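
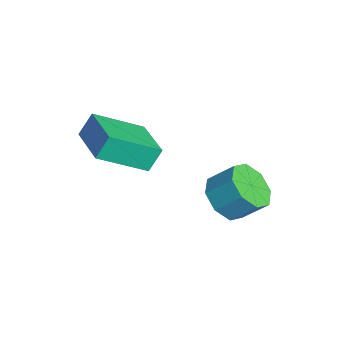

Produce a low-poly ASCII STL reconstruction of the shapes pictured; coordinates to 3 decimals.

solid 
facet normal -0.291 -0.660 -0.692
outer loop
vertex 3.099 -1.581 -3.765
vertex 2.397 -1.069 -3.958
vertex 3.234 -1.127 -4.255
endloop
endfacet
facet normal 0.936 -0.347 -0.063
outer loop
vertex 3.099 -1.581 -3.765
vertex 3.234 -1.127 -4.255
vertex 3.425 -0.842 -2.99
endloop
endfacet
facet normal 0.936 -0.346 -0.063
outer loop
vertex 3.425 -0.842 -2.99
vertex 3.234 -1.127 -4.255
vertex 3.56 -0.388 -3.479
endloop
endfacet
facet normal 0.291 0.660 0.693
outer loop
vertex 3.425 -0.842 -2.99
vertex 3.56 -0.388 -3.479
vertex 2.723 -0.331 -3.182
endloop
endfacet
facet normal -0.292 -0.659 -0.693
outer loop
vertex 3.234 -1.127 -4.255
vertex 2.397 -1.069 -3.958
vertex 2.879 -0.639 -4.57
endloop
endfacet
facet normal 0.802 0.227 -0.553
outer loop
vertex 3.234 -1.127 -4.255
vertex 2.879 -0.639 -4.57
vertex 3.56 -0.388 -3.479
endloop
endfacet
facet normal 0.802 0.227 -0.553
outer loop
vertex 3.56 -0.388 -3.479
vertex 2.879 -0.639 -4.57
vertex 3.205 0.1 -3.794
endloop
endfacet
facet normal 0.291 0.659 0.693
outer loop
vertex 3.56 -0.388 -3.479
vertex 3.205 0.1 -3.794
vertex 2.723 -0.331 -3.182
endloop
endfacet
facet normal -0.291 -0.660 -0.693
outer loop
vertex 2.879 -0.639 -4.57
vertex 2.397 -1.069 -3.958
vertex 2.241 -0.403 -4.527
endloop
endfacet
facet normal 0.198 0.667 -0.718
outer loop
vertex 2.879 -0.639 -4.57
vertex 2.241 -0.403 -4.527
vertex 3.205 0.1 -3.794
endloop
endfacet
facet normal 0.198 0.667 -0.718
outer loop
vertex 3.205 0.1 -3.794
vertex 2.241 -0.403 -4.527
vertex 2.567 0.336 -3.751
endloop
endfacet
facet normal 0.291 0.659 0.693
outer loop
vertex 3.205 0.1 -3.794
vertex 2.567 0.336 -3.751
vertex 2.723 -0.331 -3.182
endloop
endfacet
facet normal -0.291 -0.660 -0.693
outer loop
vertex 2.241 -0.403 -4.527
vertex 2.397 -1.069 -3.958
vertex 1.695 -0.558 -4.15
endloop
endfacet
facet normal -0.523 0.716 -0.462
outer loop
vertex 2.241 -0.403 -4.527
vertex 1.695 -0.558 -4.15
vertex 2.567 0.336 -3.751
endloop
endfacet
facet normal -0.522 0.716 -0.463
outer loop
vertex 2.567 0.336 -3.751
vertex 1.695 -0.558 -4.15
vertex 2.021 0.181 -3.375
endloop
endfacet
facet normal 0.290 0.659 0.693
outer loop
vertex 2.567 0.336 -3.751
vertex 2.021 0.181 -3.375
vertex 2.723 -0.331 -3.182
endloop
endfacet
facet normal -0.291 -0.660 -0.693
outer loop
vertex 1.695 -0.558 -4.15
vertex 2.397 -1.069 -3.958
vertex 1.56 -1.012 -3.661
endloop
endfacet
facet normal -0.936 0.346 0.063
outer loop
vertex 1.695 -0.558 -4.15
vertex 1.56 -1.012 -3.661
vertex 2.021 0.181 -3.375
endloop
endfacet
facet normal -0.936 0.347 0.063
outer loop
vertex 2.021 0.181 -3.375
vertex 1.56 -1.012 -3.661
vertex 1.886 -0.273 -2.885
endloop
endfacet
facet normal 0.291 0.660 0.692
outer loop
vertex 2.021 0.181 -3.375
vertex 1.886 -0.273 -2.885
vertex 2.723 -0.331 -3.182
endloop
endfacet
facet normal -0.291 -0.659 -0.693
outer loop
vertex 1.56 -1.012 -3.661
vertex 2.397 -1.069 -3.958
vertex 1.915 -1.5 -3.346
endloop
endfacet
facet normal -0.802 -0.227 0.553
outer loop
vertex 1.56 -1.012 -3.661
vertex 1.915 -1.5 -3.346
vertex 1.886 -0.273 -2.885
endloop
endfacet
facet normal -0.802 -0.227 0.553
outer loop
vertex 1.886 -0.273 -2.885
vertex 1.915 -1.5 -3.346
vertex 2.241 -0.761 -2.57
endloop
endfacet
facet normal 0.292 0.659 0.693
outer loop
vertex 1.886 -0.273 -2.885
vertex 2.241 -0.761 -2.57
vertex 2.723 -0.331 -3.182
endloop
endfacet
facet normal -0.291 -0.659 -0.693
outer loop
vertex 1.915 -1.5 -3.346
vertex 2.397 -1.069 -3.958
vertex 2.553 -1.736 -3.389
endloop
endfacet
facet normal -0.198 -0.667 0.718
outer loop
vertex 1.915 -1.5 -3.346
vertex 2.553 -1.736 -3.389
vertex 2.241 -0.761 -2.57
endloop
endfacet
facet normal -0.198 -0.667 0.718
outer loop
vertex 2.241 -0.761 -2.57
vertex 2.553 -1.736 -3.389
vertex 2.879 -0.997 -2.613
endloop
endfacet
facet normal 0.291 0.660 0.693
outer loop
vertex 2.241 -0.761 -2.57
vertex 2.879 -0.997 -2.613
vertex 2.723 -0.331 -3.182
endloop
endfacet
facet normal -0.290 -0.659 -0.693
outer loop
vertex 2.553 -1.736 -3.389
vertex 2.397 -1.069 -3.958
vertex 3.099 -1.581 -3.765
endloop
endfacet
facet normal 0.522 -0.716 0.463
outer loop
vertex 2.553 -1.736 -3.389
vertex 3.099 -1.581 -3.765
vertex 2.879 -0.997 -2.613
endloop
endfacet
facet normal 0.523 -0.716 0.463
outer loop
vertex 2.879 -0.997 -2.613
vertex 3.099 -1.581 -3.765
vertex 3.425 -0.842 -2.99
endloop
endfacet
facet normal 0.291 0.660 0.693
outer loop
vertex 2.879 -0.997 -2.613
vertex 3.425 -0.842 -2.99
vertex 2.723 -0.331 -3.182
endloop
endfacet
facet normal -0.983 -0.111 -0.148
outer loop
vertex -1.516 -4.365 -2.458
vertex -1.547 -2.679 -3.515
vertex -1.343 -4.853 -3.242
endloop
endfacet
facet normal 0.015 -0.847 0.531
outer loop
vertex 0.367 -4.661 -2.985
vertex -1.516 -4.365 -2.458
vertex -1.343 -4.853 -3.242
endloop
endfacet
facet normal -0.983 -0.111 -0.148
outer loop
vertex -1.343 -4.853 -3.242
vertex -1.547 -2.679 -3.515
vertex -1.374 -3.168 -4.299
endloop
endfacet
facet normal 0.184 -0.520 -0.834
outer loop
vertex -1.374 -3.168 -4.299
vertex 0.367 -4.661 -2.985
vertex -1.343 -4.853 -3.242
endloop
endfacet
facet normal -0.184 0.520 0.834
outer loop
vertex -1.516 -4.365 -2.458
vertex 0.163 -2.487 -3.258
vertex -1.547 -2.679 -3.515
endloop
endfacet
facet normal 0.016 -0.847 0.532
outer loop
vertex 0.194 -4.172 -2.201
vertex -1.516 -4.365 -2.458
vertex 0.367 -4.661 -2.985
endloop
endfacet
facet normal -0.184 0.520 0.834
outer loop
vertex 0.194 -4.172 -2.201
vertex 0.163 -2.487 -3.258
vertex -1.516 -4.365 -2.458
endloop
endfacet
facet normal -0.015 0.847 -0.532
outer loop
vertex -1.547 -2.679 -3.515
vertex 0.163 -2.487 -3.258
vertex -1.374 -3.168 -4.299
endloop
endfacet
facet normal 0.184 -0.520 -0.834
outer loop
vertex 0.336 -2.975 -4.042
vertex 0.367 -4.661 -2.985
vertex -1.374 -3.168 -4.299
endloop
endfacet
facet normal -0.016 0.847 -0.531
outer loop
vertex -1.374 -3.168 -4.299
vertex 0.163 -2.487 -3.258
vertex 0.336 -2.975 -4.042
endloop
endfacet
facet normal 0.983 0.111 0.148
outer loop
vertex 0.336 -2.975 -4.042
vertex 0.194 -4.172 -2.201
vertex 0.367 -4.661 -2.985
endloop
endfacet
facet normal 0.983 0.111 0.148
outer loop
vertex 0.163 -2.487 -3.258
vertex 0.194 -4.172 -2.201
vertex 0.336 -2.975 -4.042
endloop
endfacet

endsolid


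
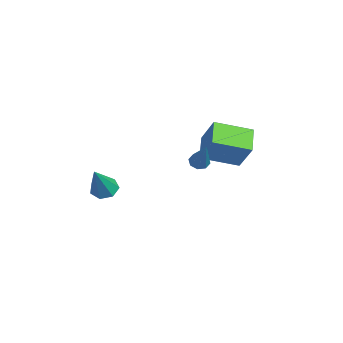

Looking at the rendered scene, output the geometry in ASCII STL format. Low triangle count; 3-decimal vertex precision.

solid 
facet normal -0.522 -0.249 -0.816
outer loop
vertex -2.778 1.194 -2.126
vertex -4.091 1.464 -1.368
vertex -2.736 3.167 -2.754
endloop
endfacet
facet normal 0.853 -0.175 -0.493
outer loop
vertex -1.749 3.636 -1.212
vertex -2.778 1.194 -2.126
vertex -2.736 3.167 -2.754
endloop
endfacet
facet normal -0.522 -0.248 -0.816
outer loop
vertex -2.736 3.167 -2.754
vertex -4.091 1.464 -1.368
vertex -4.049 3.436 -1.995
endloop
endfacet
facet normal 0.020 0.953 -0.303
outer loop
vertex -4.049 3.436 -1.995
vertex -1.749 3.636 -1.212
vertex -2.736 3.167 -2.754
endloop
endfacet
facet normal -0.021 -0.953 0.303
outer loop
vertex -2.778 1.194 -2.126
vertex -3.104 1.933 0.174
vertex -4.091 1.464 -1.368
endloop
endfacet
facet normal 0.852 -0.175 -0.493
outer loop
vertex -1.791 1.664 -0.585
vertex -2.778 1.194 -2.126
vertex -1.749 3.636 -1.212
endloop
endfacet
facet normal -0.020 -0.953 0.303
outer loop
vertex -1.791 1.664 -0.585
vertex -3.104 1.933 0.174
vertex -2.778 1.194 -2.126
endloop
endfacet
facet normal -0.853 0.175 0.493
outer loop
vertex -4.091 1.464 -1.368
vertex -3.104 1.933 0.174
vertex -4.049 3.436 -1.995
endloop
endfacet
facet normal 0.021 0.953 -0.304
outer loop
vertex -3.062 3.906 -0.454
vertex -1.749 3.636 -1.212
vertex -4.049 3.436 -1.995
endloop
endfacet
facet normal -0.852 0.175 0.493
outer loop
vertex -4.049 3.436 -1.995
vertex -3.104 1.933 0.174
vertex -3.062 3.906 -0.454
endloop
endfacet
facet normal 0.522 0.248 0.816
outer loop
vertex -3.062 3.906 -0.454
vertex -1.791 1.664 -0.585
vertex -1.749 3.636 -1.212
endloop
endfacet
facet normal 0.522 0.249 0.816
outer loop
vertex -3.104 1.933 0.174
vertex -1.791 1.664 -0.585
vertex -3.062 3.906 -0.454
endloop
endfacet
facet normal -0.634 -0.072 -0.770
outer loop
vertex 0.347 0.667 -1.27
vertex -0.052 0.815 -0.955
vertex 0.294 1.069 -1.264
endloop
endfacet
facet normal 0.887 0.124 -0.445
outer loop
vertex 0.347 0.667 -1.27
vertex 0.294 1.069 -1.264
vertex 1.272 0.965 0.655
endloop
endfacet
facet normal -0.634 -0.073 -0.770
outer loop
vertex 0.294 1.069 -1.264
vertex -0.052 0.815 -0.955
vertex 0.038 1.322 -1.077
endloop
endfacet
facet normal 0.580 0.774 -0.254
outer loop
vertex 0.294 1.069 -1.264
vertex 0.038 1.322 -1.077
vertex 1.272 0.965 0.655
endloop
endfacet
facet normal -0.635 -0.072 -0.769
outer loop
vertex 0.038 1.322 -1.077
vertex -0.052 0.815 -0.955
vertex -0.271 1.278 -0.818
endloop
endfacet
facet normal 0.019 0.982 0.189
outer loop
vertex 0.038 1.322 -1.077
vertex -0.271 1.278 -0.818
vertex 1.272 0.965 0.655
endloop
endfacet
facet normal -0.633 -0.071 -0.771
outer loop
vertex -0.271 1.278 -0.818
vertex -0.052 0.815 -0.955
vertex -0.452 0.962 -0.64
endloop
endfacet
facet normal -0.471 0.622 0.625
outer loop
vertex -0.271 1.278 -0.818
vertex -0.452 0.962 -0.64
vertex 1.272 0.965 0.655
endloop
endfacet
facet normal -0.634 -0.074 -0.770
outer loop
vertex -0.452 0.962 -0.64
vertex -0.052 0.815 -0.955
vertex -0.399 0.56 -0.645
endloop
endfacet
facet normal -0.598 -0.089 0.796
outer loop
vertex -0.452 0.962 -0.64
vertex -0.399 0.56 -0.645
vertex 1.272 0.965 0.655
endloop
endfacet
facet normal -0.634 -0.073 -0.770
outer loop
vertex -0.399 0.56 -0.645
vertex -0.052 0.815 -0.955
vertex -0.143 0.307 -0.832
endloop
endfacet
facet normal -0.291 -0.741 0.605
outer loop
vertex -0.399 0.56 -0.645
vertex -0.143 0.307 -0.832
vertex 1.272 0.965 0.655
endloop
endfacet
facet normal -0.635 -0.073 -0.769
outer loop
vertex -0.143 0.307 -0.832
vertex -0.052 0.815 -0.955
vertex 0.166 0.351 -1.091
endloop
endfacet
facet normal 0.271 -0.949 0.162
outer loop
vertex -0.143 0.307 -0.832
vertex 0.166 0.351 -1.091
vertex 1.272 0.965 0.655
endloop
endfacet
facet normal -0.634 -0.073 -0.770
outer loop
vertex 0.166 0.351 -1.091
vertex -0.052 0.815 -0.955
vertex 0.347 0.667 -1.27
endloop
endfacet
facet normal 0.760 -0.590 -0.274
outer loop
vertex 0.166 0.351 -1.091
vertex 0.347 0.667 -1.27
vertex 1.272 0.965 0.655
endloop
endfacet
facet normal -0.521 0.262 -0.813
outer loop
vertex -2.609 -3.742 -4.583
vertex -3.16 -3.463 -4.14
vertex -2.548 -3.106 -4.417
endloop
endfacet
facet normal 0.966 -0.025 -0.259
outer loop
vertex -2.609 -3.742 -4.583
vertex -2.548 -3.106 -4.417
vertex -2.02 -4.037 -2.36
endloop
endfacet
facet normal -0.521 0.262 -0.813
outer loop
vertex -2.548 -3.106 -4.417
vertex -3.16 -3.463 -4.14
vertex -2.949 -2.74 -4.042
endloop
endfacet
facet normal 0.728 0.675 0.119
outer loop
vertex -2.548 -3.106 -4.417
vertex -2.949 -2.74 -4.042
vertex -2.02 -4.037 -2.36
endloop
endfacet
facet normal -0.521 0.262 -0.812
outer loop
vertex -2.949 -2.74 -4.042
vertex -3.16 -3.463 -4.14
vertex -3.508 -2.918 -3.741
endloop
endfacet
facet normal 0.060 0.806 0.588
outer loop
vertex -2.949 -2.74 -4.042
vertex -3.508 -2.918 -3.741
vertex -2.02 -4.037 -2.36
endloop
endfacet
facet normal -0.521 0.262 -0.813
outer loop
vertex -3.508 -2.918 -3.741
vertex -3.16 -3.463 -4.14
vertex -3.805 -3.507 -3.741
endloop
endfacet
facet normal -0.537 0.271 0.799
outer loop
vertex -3.508 -2.918 -3.741
vertex -3.805 -3.507 -3.741
vertex -2.02 -4.037 -2.36
endloop
endfacet
facet normal -0.521 0.262 -0.813
outer loop
vertex -3.805 -3.507 -3.741
vertex -3.16 -3.463 -4.14
vertex -3.616 -4.063 -4.041
endloop
endfacet
facet normal -0.613 -0.526 0.590
outer loop
vertex -3.805 -3.507 -3.741
vertex -3.616 -4.063 -4.041
vertex -2.02 -4.037 -2.36
endloop
endfacet
facet normal -0.521 0.262 -0.812
outer loop
vertex -3.616 -4.063 -4.041
vertex -3.16 -3.463 -4.14
vertex -3.084 -4.167 -4.416
endloop
endfacet
facet normal -0.109 -0.987 0.119
outer loop
vertex -3.616 -4.063 -4.041
vertex -3.084 -4.167 -4.416
vertex -2.02 -4.037 -2.36
endloop
endfacet
facet normal -0.520 0.262 -0.813
outer loop
vertex -3.084 -4.167 -4.416
vertex -3.16 -3.463 -4.14
vertex -2.609 -3.742 -4.583
endloop
endfacet
facet normal 0.592 -0.763 -0.258
outer loop
vertex -3.084 -4.167 -4.416
vertex -2.609 -3.742 -4.583
vertex -2.02 -4.037 -2.36
endloop
endfacet

endsolid


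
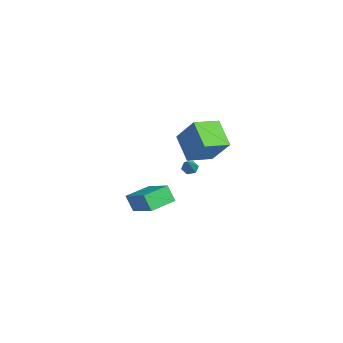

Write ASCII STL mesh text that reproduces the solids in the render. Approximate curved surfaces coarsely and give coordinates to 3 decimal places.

solid 
facet normal -0.543 -0.323 -0.775
outer loop
vertex 0.349 -1.34 3.755
vertex -0.11 0.211 3.431
vertex 1.831 -1.136 2.632
endloop
endfacet
facet normal 0.278 -0.940 0.196
outer loop
vertex 2.95 -0.471 4.229
vertex 0.349 -1.34 3.755
vertex 1.831 -1.136 2.632
endloop
endfacet
facet normal -0.543 -0.323 -0.775
outer loop
vertex 1.831 -1.136 2.632
vertex -0.11 0.211 3.431
vertex 1.372 0.415 2.308
endloop
endfacet
facet normal 0.792 0.109 -0.600
outer loop
vertex 1.372 0.415 2.308
vertex 2.95 -0.471 4.229
vertex 1.831 -1.136 2.632
endloop
endfacet
facet normal -0.792 -0.109 0.600
outer loop
vertex 0.349 -1.34 3.755
vertex 1.009 0.876 5.028
vertex -0.11 0.211 3.431
endloop
endfacet
facet normal 0.278 -0.940 0.196
outer loop
vertex 1.468 -0.675 5.352
vertex 0.349 -1.34 3.755
vertex 2.95 -0.471 4.229
endloop
endfacet
facet normal -0.792 -0.109 0.600
outer loop
vertex 1.468 -0.675 5.352
vertex 1.009 0.876 5.028
vertex 0.349 -1.34 3.755
endloop
endfacet
facet normal -0.278 0.940 -0.196
outer loop
vertex -0.11 0.211 3.431
vertex 1.009 0.876 5.028
vertex 1.372 0.415 2.308
endloop
endfacet
facet normal 0.792 0.109 -0.600
outer loop
vertex 2.491 1.08 3.905
vertex 2.95 -0.471 4.229
vertex 1.372 0.415 2.308
endloop
endfacet
facet normal -0.278 0.940 -0.196
outer loop
vertex 1.372 0.415 2.308
vertex 1.009 0.876 5.028
vertex 2.491 1.08 3.905
endloop
endfacet
facet normal 0.543 0.323 0.775
outer loop
vertex 2.491 1.08 3.905
vertex 1.468 -0.675 5.352
vertex 2.95 -0.471 4.229
endloop
endfacet
facet normal 0.543 0.323 0.775
outer loop
vertex 1.009 0.876 5.028
vertex 1.468 -0.675 5.352
vertex 2.491 1.08 3.905
endloop
endfacet
facet normal -0.842 -0.291 -0.455
outer loop
vertex -3.638 -3.289 -2.954
vertex -4.291 -1.734 -2.739
vertex -3.187 -2.955 -4.003
endloop
endfacet
facet normal 0.384 -0.915 -0.126
outer loop
vertex -1.369 -2.326 -3.021
vertex -3.638 -3.289 -2.954
vertex -3.187 -2.955 -4.003
endloop
endfacet
facet normal -0.842 -0.291 -0.454
outer loop
vertex -3.187 -2.955 -4.003
vertex -4.291 -1.734 -2.739
vertex -3.84 -1.4 -3.789
endloop
endfacet
facet normal 0.379 0.281 -0.882
outer loop
vertex -3.84 -1.4 -3.789
vertex -1.369 -2.326 -3.021
vertex -3.187 -2.955 -4.003
endloop
endfacet
facet normal -0.379 -0.281 0.882
outer loop
vertex -3.638 -3.289 -2.954
vertex -2.473 -1.105 -1.757
vertex -4.291 -1.734 -2.739
endloop
endfacet
facet normal 0.384 -0.915 -0.126
outer loop
vertex -1.82 -2.66 -1.971
vertex -3.638 -3.289 -2.954
vertex -1.369 -2.326 -3.021
endloop
endfacet
facet normal -0.380 -0.281 0.882
outer loop
vertex -1.82 -2.66 -1.971
vertex -2.473 -1.105 -1.757
vertex -3.638 -3.289 -2.954
endloop
endfacet
facet normal -0.384 0.915 0.126
outer loop
vertex -4.291 -1.734 -2.739
vertex -2.473 -1.105 -1.757
vertex -3.84 -1.4 -3.789
endloop
endfacet
facet normal 0.379 0.281 -0.881
outer loop
vertex -2.022 -0.771 -2.806
vertex -1.369 -2.326 -3.021
vertex -3.84 -1.4 -3.789
endloop
endfacet
facet normal -0.384 0.915 0.126
outer loop
vertex -3.84 -1.4 -3.789
vertex -2.473 -1.105 -1.757
vertex -2.022 -0.771 -2.806
endloop
endfacet
facet normal 0.842 0.291 0.454
outer loop
vertex -2.022 -0.771 -2.806
vertex -1.82 -2.66 -1.971
vertex -1.369 -2.326 -3.021
endloop
endfacet
facet normal 0.842 0.291 0.455
outer loop
vertex -2.473 -1.105 -1.757
vertex -1.82 -2.66 -1.971
vertex -2.022 -0.771 -2.806
endloop
endfacet
facet normal -0.677 0.281 -0.680
outer loop
vertex -3.866 0.955 -1.765
vertex -4.237 0.705 -1.499
vertex -4.134 1.204 -1.395
endloop
endfacet
facet normal 0.669 0.743 -0.016
outer loop
vertex -3.866 0.955 -1.765
vertex -4.134 1.204 -1.395
vertex -2.963 0.175 -0.221
endloop
endfacet
facet normal -0.678 0.281 -0.679
outer loop
vertex -4.134 1.204 -1.395
vertex -4.237 0.705 -1.499
vertex -4.504 0.954 -1.129
endloop
endfacet
facet normal -0.020 0.742 0.670
outer loop
vertex -4.134 1.204 -1.395
vertex -4.504 0.954 -1.129
vertex -2.963 0.175 -0.221
endloop
endfacet
facet normal -0.678 0.281 -0.679
outer loop
vertex -4.504 0.954 -1.129
vertex -4.237 0.705 -1.499
vertex -4.607 0.455 -1.233
endloop
endfacet
facet normal -0.531 -0.066 0.845
outer loop
vertex -4.504 0.954 -1.129
vertex -4.607 0.455 -1.233
vertex -2.963 0.175 -0.221
endloop
endfacet
facet normal -0.678 0.280 -0.680
outer loop
vertex -4.607 0.455 -1.233
vertex -4.237 0.705 -1.499
vertex -4.34 0.206 -1.602
endloop
endfacet
facet normal -0.354 -0.874 0.333
outer loop
vertex -4.607 0.455 -1.233
vertex -4.34 0.206 -1.602
vertex -2.963 0.175 -0.221
endloop
endfacet
facet normal -0.679 0.280 -0.679
outer loop
vertex -4.34 0.206 -1.602
vertex -4.237 0.705 -1.499
vertex -3.97 0.456 -1.869
endloop
endfacet
facet normal 0.335 -0.873 -0.354
outer loop
vertex -4.34 0.206 -1.602
vertex -3.97 0.456 -1.869
vertex -2.963 0.175 -0.221
endloop
endfacet
facet normal -0.677 0.283 -0.679
outer loop
vertex -3.97 0.456 -1.869
vertex -4.237 0.705 -1.499
vertex -3.866 0.955 -1.765
endloop
endfacet
facet normal 0.846 -0.066 -0.528
outer loop
vertex -3.97 0.456 -1.869
vertex -3.866 0.955 -1.765
vertex -2.963 0.175 -0.221
endloop
endfacet

endsolid


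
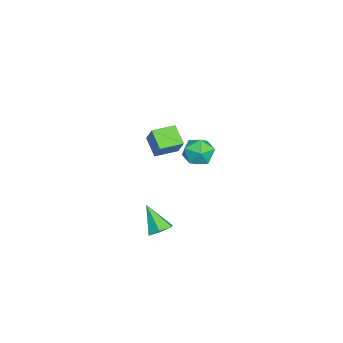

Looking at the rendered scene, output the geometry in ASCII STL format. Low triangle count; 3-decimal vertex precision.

solid 
facet normal 0.441 0.479 -0.759
outer loop
vertex 4.43 0.747 -1.385
vertex 3.796 0.699 -1.784
vertex 3.916 1.292 -1.34
endloop
endfacet
facet normal 0.390 0.296 0.872
outer loop
vertex 4.43 0.747 -1.385
vertex 3.916 1.292 -1.34
vertex 3.024 -0.139 -0.456
endloop
endfacet
facet normal 0.442 0.479 -0.759
outer loop
vertex 3.916 1.292 -1.34
vertex 3.796 0.699 -1.784
vertex 3.283 1.244 -1.739
endloop
endfacet
facet normal -0.438 0.654 0.617
outer loop
vertex 3.916 1.292 -1.34
vertex 3.283 1.244 -1.739
vertex 3.024 -0.139 -0.456
endloop
endfacet
facet normal 0.442 0.479 -0.759
outer loop
vertex 3.283 1.244 -1.739
vertex 3.796 0.699 -1.784
vertex 3.163 0.651 -2.183
endloop
endfacet
facet normal -0.981 0.192 0.009
outer loop
vertex 3.283 1.244 -1.739
vertex 3.163 0.651 -2.183
vertex 3.024 -0.139 -0.456
endloop
endfacet
facet normal 0.442 0.479 -0.758
outer loop
vertex 3.163 0.651 -2.183
vertex 3.796 0.699 -1.784
vertex 3.677 0.106 -2.228
endloop
endfacet
facet normal -0.697 -0.629 -0.344
outer loop
vertex 3.163 0.651 -2.183
vertex 3.677 0.106 -2.228
vertex 3.024 -0.139 -0.456
endloop
endfacet
facet normal 0.442 0.479 -0.758
outer loop
vertex 3.677 0.106 -2.228
vertex 3.796 0.699 -1.784
vertex 4.31 0.154 -1.829
endloop
endfacet
facet normal 0.131 -0.987 -0.088
outer loop
vertex 3.677 0.106 -2.228
vertex 4.31 0.154 -1.829
vertex 3.024 -0.139 -0.456
endloop
endfacet
facet normal 0.441 0.479 -0.759
outer loop
vertex 4.31 0.154 -1.829
vertex 3.796 0.699 -1.784
vertex 4.43 0.747 -1.385
endloop
endfacet
facet normal 0.674 -0.525 0.519
outer loop
vertex 4.31 0.154 -1.829
vertex 4.43 0.747 -1.385
vertex 3.024 -0.139 -0.456
endloop
endfacet
facet normal -0.354 0.600 0.717
outer loop
vertex -3.502 2.73 -0.682
vertex -4.396 2.219 -0.696
vertex -3.639 1.915 -0.067
endloop
endfacet
facet normal 0.354 0.525 0.774
outer loop
vertex -3.502 2.73 -0.682
vertex -3.639 1.915 -0.067
vertex -2.744 2.042 -0.562
endloop
endfacet
facet normal 0.649 0.743 0.162
outer loop
vertex -3.502 2.73 -0.682
vertex -2.744 2.042 -0.562
vertex -2.949 2.425 -1.497
endloop
endfacet
facet normal 0.124 0.954 -0.273
outer loop
vertex -3.502 2.73 -0.682
vertex -2.949 2.425 -1.497
vertex -3.97 2.534 -1.579
endloop
endfacet
facet normal -0.496 0.866 0.070
outer loop
vertex -3.502 2.73 -0.682
vertex -3.97 2.534 -1.579
vertex -4.396 2.219 -0.696
endloop
endfacet
facet normal 0.495 -0.170 0.852
outer loop
vertex -2.744 2.042 -0.562
vertex -3.639 1.915 -0.067
vertex -3.17 1.106 -0.501
endloop
endfacet
facet normal -0.650 -0.047 0.759
outer loop
vertex -3.639 1.915 -0.067
vertex -4.396 2.219 -0.696
vertex -4.191 1.215 -0.583
endloop
endfacet
facet normal -0.879 0.381 -0.288
outer loop
vertex -4.396 2.219 -0.696
vertex -3.97 2.534 -1.579
vertex -4.396 1.598 -1.518
endloop
endfacet
facet normal 0.124 0.524 -0.843
outer loop
vertex -3.97 2.534 -1.579
vertex -2.949 2.425 -1.497
vertex -3.501 1.725 -2.013
endloop
endfacet
facet normal 0.973 0.183 -0.138
outer loop
vertex -2.949 2.425 -1.497
vertex -2.744 2.042 -0.562
vertex -2.744 1.421 -1.384
endloop
endfacet
facet normal -0.124 -0.954 0.273
outer loop
vertex -3.638 0.91 -1.398
vertex -3.17 1.106 -0.501
vertex -4.191 1.215 -0.583
endloop
endfacet
facet normal -0.649 -0.743 -0.162
outer loop
vertex -3.638 0.91 -1.398
vertex -4.191 1.215 -0.583
vertex -4.396 1.598 -1.518
endloop
endfacet
facet normal -0.354 -0.525 -0.774
outer loop
vertex -3.638 0.91 -1.398
vertex -4.396 1.598 -1.518
vertex -3.501 1.725 -2.013
endloop
endfacet
facet normal 0.354 -0.600 -0.717
outer loop
vertex -3.638 0.91 -1.398
vertex -3.501 1.725 -2.013
vertex -2.744 1.421 -1.384
endloop
endfacet
facet normal 0.496 -0.866 -0.070
outer loop
vertex -3.638 0.91 -1.398
vertex -2.744 1.421 -1.384
vertex -3.17 1.106 -0.501
endloop
endfacet
facet normal -0.124 -0.524 0.843
outer loop
vertex -4.191 1.215 -0.583
vertex -3.17 1.106 -0.501
vertex -3.639 1.915 -0.067
endloop
endfacet
facet normal -0.973 -0.183 0.138
outer loop
vertex -4.396 1.598 -1.518
vertex -4.191 1.215 -0.583
vertex -4.396 2.219 -0.696
endloop
endfacet
facet normal -0.495 0.170 -0.852
outer loop
vertex -3.501 1.725 -2.013
vertex -4.396 1.598 -1.518
vertex -3.97 2.534 -1.579
endloop
endfacet
facet normal 0.650 0.047 -0.759
outer loop
vertex -2.744 1.421 -1.384
vertex -3.501 1.725 -2.013
vertex -2.949 2.425 -1.497
endloop
endfacet
facet normal 0.879 -0.381 0.288
outer loop
vertex -3.17 1.106 -0.501
vertex -2.744 1.421 -1.384
vertex -2.744 2.042 -0.562
endloop
endfacet
facet normal -0.513 0.858 0.007
outer loop
vertex -1.614 0.49 1.85
vertex -0.96 0.872 2.968
vertex -0.692 1.047 1.121
endloop
endfacet
facet normal -0.484 -0.283 -0.828
outer loop
vertex 0.0 -0.112 1.112
vertex -1.614 0.49 1.85
vertex -0.692 1.047 1.121
endloop
endfacet
facet normal -0.513 0.858 0.007
outer loop
vertex -0.692 1.047 1.121
vertex -0.96 0.872 2.968
vertex -0.039 1.428 2.24
endloop
endfacet
facet normal 0.710 0.428 -0.560
outer loop
vertex -0.039 1.428 2.24
vertex 0.0 -0.112 1.112
vertex -0.692 1.047 1.121
endloop
endfacet
facet normal -0.709 -0.428 0.561
outer loop
vertex -1.614 0.49 1.85
vertex -0.268 -0.287 2.959
vertex -0.96 0.872 2.968
endloop
endfacet
facet normal -0.484 -0.283 -0.828
outer loop
vertex -0.921 -0.668 1.84
vertex -1.614 0.49 1.85
vertex 0.0 -0.112 1.112
endloop
endfacet
facet normal -0.709 -0.429 0.560
outer loop
vertex -0.921 -0.668 1.84
vertex -0.268 -0.287 2.959
vertex -1.614 0.49 1.85
endloop
endfacet
facet normal 0.484 0.283 0.828
outer loop
vertex -0.96 0.872 2.968
vertex -0.268 -0.287 2.959
vertex -0.039 1.428 2.24
endloop
endfacet
facet normal 0.708 0.429 -0.561
outer loop
vertex 0.654 0.27 2.23
vertex 0.0 -0.112 1.112
vertex -0.039 1.428 2.24
endloop
endfacet
facet normal 0.484 0.283 0.828
outer loop
vertex -0.039 1.428 2.24
vertex -0.268 -0.287 2.959
vertex 0.654 0.27 2.23
endloop
endfacet
facet normal 0.513 -0.858 -0.007
outer loop
vertex 0.654 0.27 2.23
vertex -0.921 -0.668 1.84
vertex 0.0 -0.112 1.112
endloop
endfacet
facet normal 0.513 -0.858 -0.007
outer loop
vertex -0.268 -0.287 2.959
vertex -0.921 -0.668 1.84
vertex 0.654 0.27 2.23
endloop
endfacet

endsolid


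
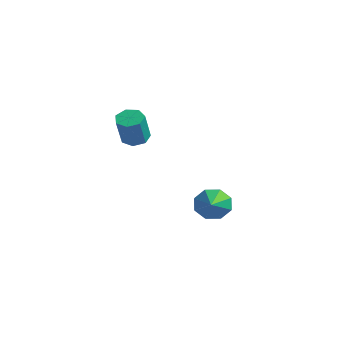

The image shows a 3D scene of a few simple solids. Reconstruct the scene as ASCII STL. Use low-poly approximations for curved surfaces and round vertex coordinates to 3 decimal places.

solid 
facet normal -0.305 0.393 -0.868
outer loop
vertex -2.184 0.929 2.555
vertex -2.717 0.857 2.71
vertex -2.386 1.3 2.794
endloop
endfacet
facet normal 0.857 0.511 -0.070
outer loop
vertex -2.184 0.929 2.555
vertex -2.386 1.3 2.794
vertex -1.769 0.395 3.735
endloop
endfacet
facet normal 0.856 0.512 -0.069
outer loop
vertex -1.769 0.395 3.735
vertex -2.386 1.3 2.794
vertex -1.972 0.767 3.974
endloop
endfacet
facet normal 0.305 -0.391 0.868
outer loop
vertex -1.769 0.395 3.735
vertex -1.972 0.767 3.974
vertex -2.303 0.323 3.89
endloop
endfacet
facet normal -0.305 0.392 -0.868
outer loop
vertex -2.386 1.3 2.794
vertex -2.717 0.857 2.71
vertex -2.838 1.338 2.97
endloop
endfacet
facet normal 0.210 0.917 0.340
outer loop
vertex -2.386 1.3 2.794
vertex -2.838 1.338 2.97
vertex -1.972 0.767 3.974
endloop
endfacet
facet normal 0.208 0.916 0.341
outer loop
vertex -1.972 0.767 3.974
vertex -2.838 1.338 2.97
vertex -2.423 0.804 4.15
endloop
endfacet
facet normal 0.306 -0.392 0.867
outer loop
vertex -1.972 0.767 3.974
vertex -2.423 0.804 4.15
vertex -2.303 0.323 3.89
endloop
endfacet
facet normal -0.306 0.392 -0.868
outer loop
vertex -2.838 1.338 2.97
vertex -2.717 0.857 2.71
vertex -3.198 1.013 2.95
endloop
endfacet
facet normal -0.597 0.631 0.495
outer loop
vertex -2.838 1.338 2.97
vertex -3.198 1.013 2.95
vertex -2.423 0.804 4.15
endloop
endfacet
facet normal -0.595 0.633 0.495
outer loop
vertex -2.423 0.804 4.15
vertex -3.198 1.013 2.95
vertex -2.784 0.48 4.13
endloop
endfacet
facet normal 0.305 -0.393 0.868
outer loop
vertex -2.423 0.804 4.15
vertex -2.784 0.48 4.13
vertex -2.303 0.323 3.89
endloop
endfacet
facet normal -0.305 0.394 -0.867
outer loop
vertex -3.198 1.013 2.95
vertex -2.717 0.857 2.71
vertex -3.197 0.571 2.749
endloop
endfacet
facet normal -0.952 -0.128 0.276
outer loop
vertex -3.198 1.013 2.95
vertex -3.197 0.571 2.749
vertex -2.784 0.48 4.13
endloop
endfacet
facet normal -0.953 -0.128 0.276
outer loop
vertex -2.784 0.48 4.13
vertex -3.197 0.571 2.749
vertex -2.783 0.037 3.929
endloop
endfacet
facet normal 0.305 -0.393 0.868
outer loop
vertex -2.784 0.48 4.13
vertex -2.783 0.037 3.929
vertex -2.303 0.323 3.89
endloop
endfacet
facet normal -0.304 0.393 -0.868
outer loop
vertex -3.197 0.571 2.749
vertex -2.717 0.857 2.71
vertex -2.834 0.344 2.519
endloop
endfacet
facet normal -0.591 -0.792 -0.151
outer loop
vertex -3.197 0.571 2.749
vertex -2.834 0.344 2.519
vertex -2.783 0.037 3.929
endloop
endfacet
facet normal -0.591 -0.792 -0.151
outer loop
vertex -2.783 0.037 3.929
vertex -2.834 0.344 2.519
vertex -2.42 -0.19 3.699
endloop
endfacet
facet normal 0.304 -0.393 0.868
outer loop
vertex -2.783 0.037 3.929
vertex -2.42 -0.19 3.699
vertex -2.303 0.323 3.89
endloop
endfacet
facet normal -0.304 0.393 -0.868
outer loop
vertex -2.834 0.344 2.519
vertex -2.717 0.857 2.71
vertex -2.383 0.503 2.433
endloop
endfacet
facet normal 0.214 -0.859 -0.464
outer loop
vertex -2.834 0.344 2.519
vertex -2.383 0.503 2.433
vertex -2.42 -0.19 3.699
endloop
endfacet
facet normal 0.214 -0.859 -0.464
outer loop
vertex -2.42 -0.19 3.699
vertex -2.383 0.503 2.433
vertex -1.969 -0.031 3.613
endloop
endfacet
facet normal 0.304 -0.393 0.868
outer loop
vertex -2.42 -0.19 3.699
vertex -1.969 -0.031 3.613
vertex -2.303 0.323 3.89
endloop
endfacet
facet normal -0.305 0.391 -0.868
outer loop
vertex -2.383 0.503 2.433
vertex -2.717 0.857 2.71
vertex -2.184 0.929 2.555
endloop
endfacet
facet normal 0.860 -0.279 -0.428
outer loop
vertex -2.383 0.503 2.433
vertex -2.184 0.929 2.555
vertex -1.969 -0.031 3.613
endloop
endfacet
facet normal 0.859 -0.280 -0.429
outer loop
vertex -1.969 -0.031 3.613
vertex -2.184 0.929 2.555
vertex -1.769 0.395 3.735
endloop
endfacet
facet normal 0.305 -0.392 0.868
outer loop
vertex -1.969 -0.031 3.613
vertex -1.769 0.395 3.735
vertex -2.303 0.323 3.89
endloop
endfacet
facet normal -0.717 0.596 -0.361
outer loop
vertex -1.927 4.19 -1.996
vertex -2.321 4.106 -1.352
vertex -1.792 4.593 -1.599
endloop
endfacet
facet normal 0.878 0.152 -0.453
outer loop
vertex -1.927 4.19 -1.996
vertex -1.792 4.593 -1.599
vertex -1.079 3.074 -0.728
endloop
endfacet
facet normal -0.717 0.597 -0.360
outer loop
vertex -1.792 4.593 -1.599
vertex -2.321 4.106 -1.352
vertex -1.967 4.71 -1.056
endloop
endfacet
facet normal 0.852 0.496 0.168
outer loop
vertex -1.792 4.593 -1.599
vertex -1.967 4.71 -1.056
vertex -1.079 3.074 -0.728
endloop
endfacet
facet normal -0.717 0.597 -0.360
outer loop
vertex -1.967 4.71 -1.056
vertex -2.321 4.106 -1.352
vertex -2.349 4.473 -0.687
endloop
endfacet
facet normal 0.484 0.417 0.769
outer loop
vertex -1.967 4.71 -1.056
vertex -2.349 4.473 -0.687
vertex -1.079 3.074 -0.728
endloop
endfacet
facet normal -0.717 0.597 -0.360
outer loop
vertex -2.349 4.473 -0.687
vertex -2.321 4.106 -1.352
vertex -2.715 4.021 -0.707
endloop
endfacet
facet normal -0.009 -0.037 0.999
outer loop
vertex -2.349 4.473 -0.687
vertex -2.715 4.021 -0.707
vertex -1.079 3.074 -0.728
endloop
endfacet
facet normal -0.718 0.596 -0.360
outer loop
vertex -2.715 4.021 -0.707
vertex -2.321 4.106 -1.352
vertex -2.849 3.619 -1.105
endloop
endfacet
facet normal -0.339 -0.602 0.723
outer loop
vertex -2.715 4.021 -0.707
vertex -2.849 3.619 -1.105
vertex -1.079 3.074 -0.728
endloop
endfacet
facet normal -0.718 0.595 -0.361
outer loop
vertex -2.849 3.619 -1.105
vertex -2.321 4.106 -1.352
vertex -2.674 3.501 -1.647
endloop
endfacet
facet normal -0.313 -0.944 0.104
outer loop
vertex -2.849 3.619 -1.105
vertex -2.674 3.501 -1.647
vertex -1.079 3.074 -0.728
endloop
endfacet
facet normal -0.718 0.595 -0.361
outer loop
vertex -2.674 3.501 -1.647
vertex -2.321 4.106 -1.352
vertex -2.292 3.738 -2.016
endloop
endfacet
facet normal 0.055 -0.865 -0.498
outer loop
vertex -2.674 3.501 -1.647
vertex -2.292 3.738 -2.016
vertex -1.079 3.074 -0.728
endloop
endfacet
facet normal -0.718 0.595 -0.361
outer loop
vertex -2.292 3.738 -2.016
vertex -2.321 4.106 -1.352
vertex -1.927 4.19 -1.996
endloop
endfacet
facet normal 0.549 -0.411 -0.728
outer loop
vertex -2.292 3.738 -2.016
vertex -1.927 4.19 -1.996
vertex -1.079 3.074 -0.728
endloop
endfacet

endsolid


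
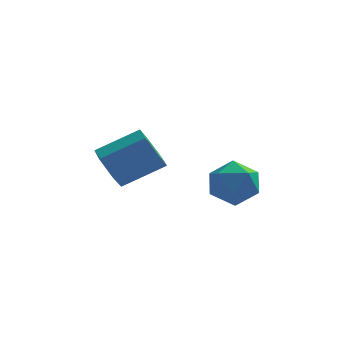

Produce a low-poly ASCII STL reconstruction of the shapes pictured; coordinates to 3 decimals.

solid 
facet normal -0.846 -0.255 -0.469
outer loop
vertex -3.595 -0.507 1.877
vertex -4.171 -0.111 2.7
vertex -3.904 0.528 1.872
endloop
endfacet
facet normal 0.450 0.130 -0.883
outer loop
vertex -3.595 -0.507 1.877
vertex -3.904 0.528 1.872
vertex -1.793 0.036 2.876
endloop
endfacet
facet normal 0.450 0.130 -0.883
outer loop
vertex -1.793 0.036 2.876
vertex -3.904 0.528 1.872
vertex -2.102 1.071 2.871
endloop
endfacet
facet normal 0.846 0.255 0.469
outer loop
vertex -1.793 0.036 2.876
vertex -2.102 1.071 2.871
vertex -2.369 0.431 3.7
endloop
endfacet
facet normal -0.845 -0.255 -0.469
outer loop
vertex -3.904 0.528 1.872
vertex -4.171 -0.111 2.7
vertex -4.48 0.923 2.695
endloop
endfacet
facet normal -0.023 0.895 -0.445
outer loop
vertex -3.904 0.528 1.872
vertex -4.48 0.923 2.695
vertex -2.102 1.071 2.871
endloop
endfacet
facet normal -0.023 0.895 -0.445
outer loop
vertex -2.102 1.071 2.871
vertex -4.48 0.923 2.695
vertex -2.678 1.466 3.694
endloop
endfacet
facet normal 0.845 0.255 0.469
outer loop
vertex -2.102 1.071 2.871
vertex -2.678 1.466 3.694
vertex -2.369 0.431 3.7
endloop
endfacet
facet normal -0.846 -0.255 -0.469
outer loop
vertex -4.48 0.923 2.695
vertex -4.171 -0.111 2.7
vertex -4.747 0.284 3.524
endloop
endfacet
facet normal -0.473 0.765 0.437
outer loop
vertex -4.48 0.923 2.695
vertex -4.747 0.284 3.524
vertex -2.678 1.466 3.694
endloop
endfacet
facet normal -0.473 0.765 0.437
outer loop
vertex -2.678 1.466 3.694
vertex -4.747 0.284 3.524
vertex -2.945 0.827 4.523
endloop
endfacet
facet normal 0.846 0.255 0.469
outer loop
vertex -2.678 1.466 3.694
vertex -2.945 0.827 4.523
vertex -2.369 0.431 3.7
endloop
endfacet
facet normal -0.846 -0.255 -0.469
outer loop
vertex -4.747 0.284 3.524
vertex -4.171 -0.111 2.7
vertex -4.438 -0.751 3.529
endloop
endfacet
facet normal -0.450 -0.130 0.883
outer loop
vertex -4.747 0.284 3.524
vertex -4.438 -0.751 3.529
vertex -2.945 0.827 4.523
endloop
endfacet
facet normal -0.450 -0.130 0.883
outer loop
vertex -2.945 0.827 4.523
vertex -4.438 -0.751 3.529
vertex -2.636 -0.208 4.528
endloop
endfacet
facet normal 0.846 0.255 0.469
outer loop
vertex -2.945 0.827 4.523
vertex -2.636 -0.208 4.528
vertex -2.369 0.431 3.7
endloop
endfacet
facet normal -0.845 -0.255 -0.469
outer loop
vertex -4.438 -0.751 3.529
vertex -4.171 -0.111 2.7
vertex -3.862 -1.146 2.706
endloop
endfacet
facet normal 0.023 -0.895 0.445
outer loop
vertex -4.438 -0.751 3.529
vertex -3.862 -1.146 2.706
vertex -2.636 -0.208 4.528
endloop
endfacet
facet normal 0.023 -0.895 0.445
outer loop
vertex -2.636 -0.208 4.528
vertex -3.862 -1.146 2.706
vertex -2.06 -0.603 3.705
endloop
endfacet
facet normal 0.845 0.255 0.469
outer loop
vertex -2.636 -0.208 4.528
vertex -2.06 -0.603 3.705
vertex -2.369 0.431 3.7
endloop
endfacet
facet normal -0.846 -0.255 -0.469
outer loop
vertex -3.862 -1.146 2.706
vertex -4.171 -0.111 2.7
vertex -3.595 -0.507 1.877
endloop
endfacet
facet normal 0.473 -0.765 -0.437
outer loop
vertex -3.862 -1.146 2.706
vertex -3.595 -0.507 1.877
vertex -2.06 -0.603 3.705
endloop
endfacet
facet normal 0.473 -0.765 -0.437
outer loop
vertex -2.06 -0.603 3.705
vertex -3.595 -0.507 1.877
vertex -1.793 0.036 2.876
endloop
endfacet
facet normal 0.846 0.255 0.469
outer loop
vertex -2.06 -0.603 3.705
vertex -1.793 0.036 2.876
vertex -2.369 0.431 3.7
endloop
endfacet
facet normal -0.407 0.768 0.494
outer loop
vertex 0.933 -0.071 2.622
vertex -0.031 -0.74 2.868
vertex 0.901 -0.731 3.622
endloop
endfacet
facet normal 0.305 0.790 0.531
outer loop
vertex 0.933 -0.071 2.622
vertex 0.901 -0.731 3.622
vertex 1.905 -0.68 2.97
endloop
endfacet
facet normal 0.560 0.817 -0.134
outer loop
vertex 0.933 -0.071 2.622
vertex 1.905 -0.68 2.97
vertex 1.594 -0.657 1.812
endloop
endfacet
facet normal 0.005 0.812 -0.583
outer loop
vertex 0.933 -0.071 2.622
vertex 1.594 -0.657 1.812
vertex 0.398 -0.694 1.75
endloop
endfacet
facet normal -0.592 0.782 -0.195
outer loop
vertex 0.933 -0.071 2.622
vertex 0.398 -0.694 1.75
vertex -0.031 -0.74 2.868
endloop
endfacet
facet normal 0.529 0.181 0.829
outer loop
vertex 1.905 -0.68 2.97
vertex 0.901 -0.731 3.622
vertex 1.542 -1.726 3.43
endloop
endfacet
facet normal -0.623 0.146 0.768
outer loop
vertex 0.901 -0.731 3.622
vertex -0.031 -0.74 2.868
vertex 0.346 -1.763 3.368
endloop
endfacet
facet normal -0.923 0.168 -0.347
outer loop
vertex -0.031 -0.74 2.868
vertex 0.398 -0.694 1.75
vertex 0.035 -1.74 2.21
endloop
endfacet
facet normal 0.044 0.216 -0.975
outer loop
vertex 0.398 -0.694 1.75
vertex 1.594 -0.657 1.812
vertex 1.039 -1.689 1.558
endloop
endfacet
facet normal 0.942 0.226 -0.249
outer loop
vertex 1.594 -0.657 1.812
vertex 1.905 -0.68 2.97
vertex 1.971 -1.68 2.312
endloop
endfacet
facet normal -0.005 -0.812 0.583
outer loop
vertex 1.007 -2.349 2.558
vertex 1.542 -1.726 3.43
vertex 0.346 -1.763 3.368
endloop
endfacet
facet normal -0.560 -0.817 0.134
outer loop
vertex 1.007 -2.349 2.558
vertex 0.346 -1.763 3.368
vertex 0.035 -1.74 2.21
endloop
endfacet
facet normal -0.305 -0.790 -0.531
outer loop
vertex 1.007 -2.349 2.558
vertex 0.035 -1.74 2.21
vertex 1.039 -1.689 1.558
endloop
endfacet
facet normal 0.407 -0.768 -0.494
outer loop
vertex 1.007 -2.349 2.558
vertex 1.039 -1.689 1.558
vertex 1.971 -1.68 2.312
endloop
endfacet
facet normal 0.592 -0.782 0.195
outer loop
vertex 1.007 -2.349 2.558
vertex 1.971 -1.68 2.312
vertex 1.542 -1.726 3.43
endloop
endfacet
facet normal -0.044 -0.216 0.975
outer loop
vertex 0.346 -1.763 3.368
vertex 1.542 -1.726 3.43
vertex 0.901 -0.731 3.622
endloop
endfacet
facet normal -0.942 -0.226 0.249
outer loop
vertex 0.035 -1.74 2.21
vertex 0.346 -1.763 3.368
vertex -0.031 -0.74 2.868
endloop
endfacet
facet normal -0.529 -0.181 -0.829
outer loop
vertex 1.039 -1.689 1.558
vertex 0.035 -1.74 2.21
vertex 0.398 -0.694 1.75
endloop
endfacet
facet normal 0.623 -0.146 -0.768
outer loop
vertex 1.971 -1.68 2.312
vertex 1.039 -1.689 1.558
vertex 1.594 -0.657 1.812
endloop
endfacet
facet normal 0.923 -0.168 0.347
outer loop
vertex 1.542 -1.726 3.43
vertex 1.971 -1.68 2.312
vertex 1.905 -0.68 2.97
endloop
endfacet

endsolid


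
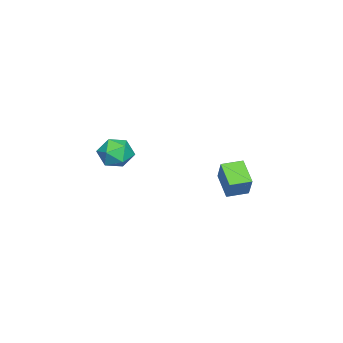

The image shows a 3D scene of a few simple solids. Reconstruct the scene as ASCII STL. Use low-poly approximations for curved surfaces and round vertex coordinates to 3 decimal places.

solid 
facet normal -0.815 0.577 0.051
outer loop
vertex 2.223 -1.448 -1.633
vertex 1.695 -2.17 -1.911
vertex 1.852 -2.028 -0.999
endloop
endfacet
facet normal -0.326 0.785 0.527
outer loop
vertex 2.223 -1.448 -1.633
vertex 1.852 -2.028 -0.999
vertex 2.733 -1.728 -0.9
endloop
endfacet
facet normal 0.272 0.947 0.172
outer loop
vertex 2.223 -1.448 -1.633
vertex 2.733 -1.728 -0.9
vertex 3.121 -1.685 -1.751
endloop
endfacet
facet normal 0.153 0.839 -0.523
outer loop
vertex 2.223 -1.448 -1.633
vertex 3.121 -1.685 -1.751
vertex 2.48 -1.957 -2.375
endloop
endfacet
facet normal -0.519 0.610 -0.598
outer loop
vertex 2.223 -1.448 -1.633
vertex 2.48 -1.957 -2.375
vertex 1.695 -2.17 -1.911
endloop
endfacet
facet normal -0.186 0.231 0.955
outer loop
vertex 2.733 -1.728 -0.9
vertex 1.852 -2.028 -0.999
vertex 2.52 -2.623 -0.725
endloop
endfacet
facet normal -0.977 -0.105 0.185
outer loop
vertex 1.852 -2.028 -0.999
vertex 1.695 -2.17 -1.911
vertex 1.879 -2.895 -1.349
endloop
endfacet
facet normal -0.498 -0.051 -0.866
outer loop
vertex 1.695 -2.17 -1.911
vertex 2.48 -1.957 -2.375
vertex 2.267 -2.852 -2.2
endloop
endfacet
facet normal 0.588 0.318 -0.743
outer loop
vertex 2.48 -1.957 -2.375
vertex 3.121 -1.685 -1.751
vertex 3.148 -2.552 -2.101
endloop
endfacet
facet normal 0.781 0.494 0.381
outer loop
vertex 3.121 -1.685 -1.751
vertex 2.733 -1.728 -0.9
vertex 3.305 -2.41 -1.189
endloop
endfacet
facet normal -0.153 -0.839 0.523
outer loop
vertex 2.777 -3.132 -1.467
vertex 2.52 -2.623 -0.725
vertex 1.879 -2.895 -1.349
endloop
endfacet
facet normal -0.272 -0.947 -0.172
outer loop
vertex 2.777 -3.132 -1.467
vertex 1.879 -2.895 -1.349
vertex 2.267 -2.852 -2.2
endloop
endfacet
facet normal 0.326 -0.785 -0.527
outer loop
vertex 2.777 -3.132 -1.467
vertex 2.267 -2.852 -2.2
vertex 3.148 -2.552 -2.101
endloop
endfacet
facet normal 0.815 -0.577 -0.051
outer loop
vertex 2.777 -3.132 -1.467
vertex 3.148 -2.552 -2.101
vertex 3.305 -2.41 -1.189
endloop
endfacet
facet normal 0.519 -0.610 0.598
outer loop
vertex 2.777 -3.132 -1.467
vertex 3.305 -2.41 -1.189
vertex 2.52 -2.623 -0.725
endloop
endfacet
facet normal -0.588 -0.318 0.743
outer loop
vertex 1.879 -2.895 -1.349
vertex 2.52 -2.623 -0.725
vertex 1.852 -2.028 -0.999
endloop
endfacet
facet normal -0.781 -0.494 -0.381
outer loop
vertex 2.267 -2.852 -2.2
vertex 1.879 -2.895 -1.349
vertex 1.695 -2.17 -1.911
endloop
endfacet
facet normal 0.186 -0.231 -0.955
outer loop
vertex 3.148 -2.552 -2.101
vertex 2.267 -2.852 -2.2
vertex 2.48 -1.957 -2.375
endloop
endfacet
facet normal 0.977 0.105 -0.185
outer loop
vertex 3.305 -2.41 -1.189
vertex 3.148 -2.552 -2.101
vertex 3.121 -1.685 -1.751
endloop
endfacet
facet normal 0.498 0.051 0.866
outer loop
vertex 2.52 -2.623 -0.725
vertex 3.305 -2.41 -1.189
vertex 2.733 -1.728 -0.9
endloop
endfacet
facet normal -0.596 0.799 0.074
outer loop
vertex 1.4 3.295 -2.319
vertex 2.041 3.668 -1.191
vertex 2.293 4.031 -3.07
endloop
endfacet
facet normal -0.475 -0.276 -0.835
outer loop
vertex 2.919 3.192 -3.149
vertex 1.4 3.295 -2.319
vertex 2.293 4.031 -3.07
endloop
endfacet
facet normal -0.596 0.799 0.074
outer loop
vertex 2.293 4.031 -3.07
vertex 2.041 3.668 -1.191
vertex 2.934 4.404 -1.943
endloop
endfacet
facet normal 0.647 0.534 -0.545
outer loop
vertex 2.934 4.404 -1.943
vertex 2.919 3.192 -3.149
vertex 2.293 4.031 -3.07
endloop
endfacet
facet normal -0.647 -0.534 0.544
outer loop
vertex 1.4 3.295 -2.319
vertex 2.667 2.829 -1.27
vertex 2.041 3.668 -1.191
endloop
endfacet
facet normal -0.475 -0.277 -0.835
outer loop
vertex 2.026 2.456 -2.397
vertex 1.4 3.295 -2.319
vertex 2.919 3.192 -3.149
endloop
endfacet
facet normal -0.647 -0.533 0.545
outer loop
vertex 2.026 2.456 -2.397
vertex 2.667 2.829 -1.27
vertex 1.4 3.295 -2.319
endloop
endfacet
facet normal 0.476 0.276 0.835
outer loop
vertex 2.041 3.668 -1.191
vertex 2.667 2.829 -1.27
vertex 2.934 4.404 -1.943
endloop
endfacet
facet normal 0.647 0.534 -0.544
outer loop
vertex 3.56 3.565 -2.021
vertex 2.919 3.192 -3.149
vertex 2.934 4.404 -1.943
endloop
endfacet
facet normal 0.475 0.277 0.836
outer loop
vertex 2.934 4.404 -1.943
vertex 2.667 2.829 -1.27
vertex 3.56 3.565 -2.021
endloop
endfacet
facet normal 0.596 -0.799 -0.074
outer loop
vertex 3.56 3.565 -2.021
vertex 2.026 2.456 -2.397
vertex 2.919 3.192 -3.149
endloop
endfacet
facet normal 0.596 -0.799 -0.075
outer loop
vertex 2.667 2.829 -1.27
vertex 2.026 2.456 -2.397
vertex 3.56 3.565 -2.021
endloop
endfacet

endsolid


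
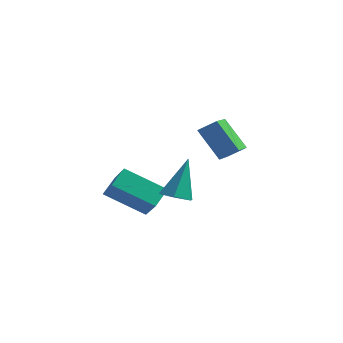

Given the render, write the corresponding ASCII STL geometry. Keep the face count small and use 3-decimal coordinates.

solid 
facet normal -0.548 0.482 -0.684
outer loop
vertex -4.208 -2.122 -1.325
vertex -4.138 -1.24 -0.76
vertex -2.499 -1.61 -2.334
endloop
endfacet
facet normal -0.066 -0.840 -0.538
outer loop
vertex -1.622 -2.38 -1.24
vertex -4.208 -2.122 -1.325
vertex -2.499 -1.61 -2.334
endloop
endfacet
facet normal -0.548 0.482 -0.684
outer loop
vertex -2.499 -1.61 -2.334
vertex -4.138 -1.24 -0.76
vertex -2.429 -0.728 -1.769
endloop
endfacet
facet normal 0.834 0.249 -0.493
outer loop
vertex -2.429 -0.728 -1.769
vertex -1.622 -2.38 -1.24
vertex -2.499 -1.61 -2.334
endloop
endfacet
facet normal -0.834 -0.249 0.493
outer loop
vertex -4.208 -2.122 -1.325
vertex -3.261 -2.01 0.334
vertex -4.138 -1.24 -0.76
endloop
endfacet
facet normal -0.066 -0.840 -0.538
outer loop
vertex -3.331 -2.892 -0.231
vertex -4.208 -2.122 -1.325
vertex -1.622 -2.38 -1.24
endloop
endfacet
facet normal -0.834 -0.249 0.493
outer loop
vertex -3.331 -2.892 -0.231
vertex -3.261 -2.01 0.334
vertex -4.208 -2.122 -1.325
endloop
endfacet
facet normal 0.066 0.840 0.538
outer loop
vertex -4.138 -1.24 -0.76
vertex -3.261 -2.01 0.334
vertex -2.429 -0.728 -1.769
endloop
endfacet
facet normal 0.834 0.249 -0.493
outer loop
vertex -1.552 -1.498 -0.675
vertex -1.622 -2.38 -1.24
vertex -2.429 -0.728 -1.769
endloop
endfacet
facet normal 0.066 0.840 0.538
outer loop
vertex -2.429 -0.728 -1.769
vertex -3.261 -2.01 0.334
vertex -1.552 -1.498 -0.675
endloop
endfacet
facet normal 0.548 -0.482 0.684
outer loop
vertex -1.552 -1.498 -0.675
vertex -3.331 -2.892 -0.231
vertex -1.622 -2.38 -1.24
endloop
endfacet
facet normal 0.548 -0.482 0.684
outer loop
vertex -3.261 -2.01 0.334
vertex -3.331 -2.892 -0.231
vertex -1.552 -1.498 -0.675
endloop
endfacet
facet normal -0.642 0.131 0.755
outer loop
vertex -1.734 1.432 1.398
vertex -1.042 1.825 1.918
vertex -2.181 3.108 0.727
endloop
endfacet
facet normal -0.728 -0.413 -0.547
outer loop
vertex -1.038 2.875 -0.618
vertex -1.734 1.432 1.398
vertex -2.181 3.108 0.727
endloop
endfacet
facet normal -0.642 0.131 0.755
outer loop
vertex -2.181 3.108 0.727
vertex -1.042 1.825 1.918
vertex -1.49 3.501 1.247
endloop
endfacet
facet normal -0.241 0.901 -0.361
outer loop
vertex -1.49 3.501 1.247
vertex -1.038 2.875 -0.618
vertex -2.181 3.108 0.727
endloop
endfacet
facet normal 0.241 -0.901 0.361
outer loop
vertex -1.734 1.432 1.398
vertex 0.101 1.592 0.573
vertex -1.042 1.825 1.918
endloop
endfacet
facet normal -0.728 -0.414 -0.547
outer loop
vertex -0.59 1.199 0.053
vertex -1.734 1.432 1.398
vertex -1.038 2.875 -0.618
endloop
endfacet
facet normal 0.241 -0.901 0.361
outer loop
vertex -0.59 1.199 0.053
vertex 0.101 1.592 0.573
vertex -1.734 1.432 1.398
endloop
endfacet
facet normal 0.728 0.414 0.547
outer loop
vertex -1.042 1.825 1.918
vertex 0.101 1.592 0.573
vertex -1.49 3.501 1.247
endloop
endfacet
facet normal -0.241 0.901 -0.361
outer loop
vertex -0.346 3.268 -0.098
vertex -1.038 2.875 -0.618
vertex -1.49 3.501 1.247
endloop
endfacet
facet normal 0.728 0.413 0.547
outer loop
vertex -1.49 3.501 1.247
vertex 0.101 1.592 0.573
vertex -0.346 3.268 -0.098
endloop
endfacet
facet normal 0.642 -0.131 -0.755
outer loop
vertex -0.346 3.268 -0.098
vertex -0.59 1.199 0.053
vertex -1.038 2.875 -0.618
endloop
endfacet
facet normal 0.643 -0.131 -0.755
outer loop
vertex 0.101 1.592 0.573
vertex -0.59 1.199 0.053
vertex -0.346 3.268 -0.098
endloop
endfacet
facet normal -0.034 -0.477 -0.878
outer loop
vertex -0.041 -2.265 -0.537
vertex -0.524 -2.75 -0.255
vertex -0.767 -2.132 -0.581
endloop
endfacet
facet normal 0.188 0.966 -0.180
outer loop
vertex -0.041 -2.265 -0.537
vertex -0.767 -2.132 -0.581
vertex -0.456 -1.81 1.475
endloop
endfacet
facet normal -0.034 -0.477 -0.878
outer loop
vertex -0.767 -2.132 -0.581
vertex -0.524 -2.75 -0.255
vertex -1.25 -2.617 -0.299
endloop
endfacet
facet normal -0.709 0.705 -0.003
outer loop
vertex -0.767 -2.132 -0.581
vertex -1.25 -2.617 -0.299
vertex -0.456 -1.81 1.475
endloop
endfacet
facet normal -0.034 -0.477 -0.878
outer loop
vertex -1.25 -2.617 -0.299
vertex -0.524 -2.75 -0.255
vertex -1.007 -3.235 0.027
endloop
endfacet
facet normal -0.887 -0.112 0.448
outer loop
vertex -1.25 -2.617 -0.299
vertex -1.007 -3.235 0.027
vertex -0.456 -1.81 1.475
endloop
endfacet
facet normal -0.034 -0.477 -0.878
outer loop
vertex -1.007 -3.235 0.027
vertex -0.524 -2.75 -0.255
vertex -0.28 -3.368 0.071
endloop
endfacet
facet normal -0.166 -0.670 0.723
outer loop
vertex -1.007 -3.235 0.027
vertex -0.28 -3.368 0.071
vertex -0.456 -1.81 1.475
endloop
endfacet
facet normal -0.034 -0.477 -0.878
outer loop
vertex -0.28 -3.368 0.071
vertex -0.524 -2.75 -0.255
vertex 0.203 -2.883 -0.211
endloop
endfacet
facet normal 0.730 -0.410 0.546
outer loop
vertex -0.28 -3.368 0.071
vertex 0.203 -2.883 -0.211
vertex -0.456 -1.81 1.475
endloop
endfacet
facet normal -0.034 -0.477 -0.878
outer loop
vertex 0.203 -2.883 -0.211
vertex -0.524 -2.75 -0.255
vertex -0.041 -2.265 -0.537
endloop
endfacet
facet normal 0.908 0.408 0.095
outer loop
vertex 0.203 -2.883 -0.211
vertex -0.041 -2.265 -0.537
vertex -0.456 -1.81 1.475
endloop
endfacet

endsolid


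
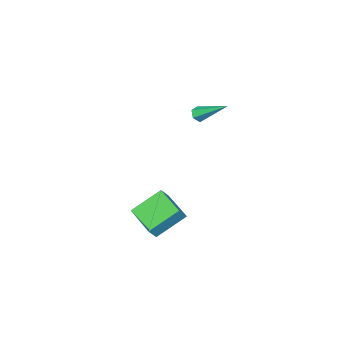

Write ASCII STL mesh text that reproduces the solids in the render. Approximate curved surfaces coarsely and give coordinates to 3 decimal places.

solid 
facet normal -0.744 0.311 0.592
outer loop
vertex -1.405 -1.466 -1.706
vertex -0.92 0.463 -2.112
vertex -1.923 -1.472 -2.354
endloop
endfacet
facet normal -0.240 -0.950 0.200
outer loop
vertex -0.42 -2.103 -3.548
vertex -1.405 -1.466 -1.706
vertex -1.923 -1.472 -2.354
endloop
endfacet
facet normal -0.744 0.312 0.591
outer loop
vertex -1.923 -1.472 -2.354
vertex -0.92 0.463 -2.112
vertex -1.438 0.456 -2.761
endloop
endfacet
facet normal -0.624 -0.008 -0.781
outer loop
vertex -1.438 0.456 -2.761
vertex -0.42 -2.103 -3.548
vertex -1.923 -1.472 -2.354
endloop
endfacet
facet normal 0.624 0.008 0.781
outer loop
vertex -1.405 -1.466 -1.706
vertex 0.583 -0.168 -3.306
vertex -0.92 0.463 -2.112
endloop
endfacet
facet normal -0.239 -0.950 0.201
outer loop
vertex 0.098 -2.096 -2.899
vertex -1.405 -1.466 -1.706
vertex -0.42 -2.103 -3.548
endloop
endfacet
facet normal 0.624 0.008 0.782
outer loop
vertex 0.098 -2.096 -2.899
vertex 0.583 -0.168 -3.306
vertex -1.405 -1.466 -1.706
endloop
endfacet
facet normal 0.239 0.950 -0.201
outer loop
vertex -0.92 0.463 -2.112
vertex 0.583 -0.168 -3.306
vertex -1.438 0.456 -2.761
endloop
endfacet
facet normal -0.624 -0.008 -0.782
outer loop
vertex 0.065 -0.174 -3.954
vertex -0.42 -2.103 -3.548
vertex -1.438 0.456 -2.761
endloop
endfacet
facet normal 0.239 0.950 -0.200
outer loop
vertex -1.438 0.456 -2.761
vertex 0.583 -0.168 -3.306
vertex 0.065 -0.174 -3.954
endloop
endfacet
facet normal 0.744 -0.311 -0.591
outer loop
vertex 0.065 -0.174 -3.954
vertex 0.098 -2.096 -2.899
vertex -0.42 -2.103 -3.548
endloop
endfacet
facet normal 0.744 -0.312 -0.591
outer loop
vertex 0.583 -0.168 -3.306
vertex 0.098 -2.096 -2.899
vertex 0.065 -0.174 -3.954
endloop
endfacet
facet normal 0.165 -0.812 -0.560
outer loop
vertex -3.34 -0.653 2.953
vertex -3.513 -0.949 3.331
vertex -3.835 -0.771 2.978
endloop
endfacet
facet normal -0.199 0.689 -0.697
outer loop
vertex -3.34 -0.653 2.953
vertex -3.835 -0.771 2.978
vertex -3.867 0.789 4.529
endloop
endfacet
facet normal 0.165 -0.812 -0.560
outer loop
vertex -3.835 -0.771 2.978
vertex -3.513 -0.949 3.331
vertex -4.009 -1.067 3.356
endloop
endfacet
facet normal -0.940 0.231 -0.252
outer loop
vertex -3.835 -0.771 2.978
vertex -4.009 -1.067 3.356
vertex -3.867 0.789 4.529
endloop
endfacet
facet normal 0.165 -0.813 -0.559
outer loop
vertex -4.009 -1.067 3.356
vertex -3.513 -0.949 3.331
vertex -3.686 -1.244 3.709
endloop
endfacet
facet normal -0.774 -0.295 0.560
outer loop
vertex -4.009 -1.067 3.356
vertex -3.686 -1.244 3.709
vertex -3.867 0.789 4.529
endloop
endfacet
facet normal 0.166 -0.813 -0.559
outer loop
vertex -3.686 -1.244 3.709
vertex -3.513 -0.949 3.331
vertex -3.191 -1.126 3.684
endloop
endfacet
facet normal 0.133 -0.361 0.923
outer loop
vertex -3.686 -1.244 3.709
vertex -3.191 -1.126 3.684
vertex -3.867 0.789 4.529
endloop
endfacet
facet normal 0.165 -0.813 -0.558
outer loop
vertex -3.191 -1.126 3.684
vertex -3.513 -0.949 3.331
vertex -3.017 -0.831 3.306
endloop
endfacet
facet normal 0.873 0.097 0.478
outer loop
vertex -3.191 -1.126 3.684
vertex -3.017 -0.831 3.306
vertex -3.867 0.789 4.529
endloop
endfacet
facet normal 0.165 -0.812 -0.560
outer loop
vertex -3.017 -0.831 3.306
vertex -3.513 -0.949 3.331
vertex -3.34 -0.653 2.953
endloop
endfacet
facet normal 0.708 0.623 -0.333
outer loop
vertex -3.017 -0.831 3.306
vertex -3.34 -0.653 2.953
vertex -3.867 0.789 4.529
endloop
endfacet

endsolid


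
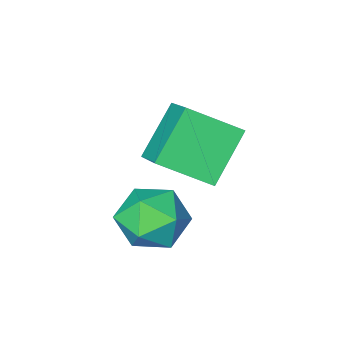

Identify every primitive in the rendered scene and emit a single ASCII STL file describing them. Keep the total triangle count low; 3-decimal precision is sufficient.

solid 
facet normal -0.728 0.495 -0.474
outer loop
vertex -3.727 -2.464 -0.108
vertex -3.527 -1.686 0.398
vertex -3.003 -2.144 -0.886
endloop
endfacet
facet normal -0.210 -0.820 -0.533
outer loop
vertex -2.253 -2.654 -0.398
vertex -3.727 -2.464 -0.108
vertex -3.003 -2.144 -0.886
endloop
endfacet
facet normal -0.728 0.495 -0.474
outer loop
vertex -3.003 -2.144 -0.886
vertex -3.527 -1.686 0.398
vertex -2.803 -1.366 -0.38
endloop
endfacet
facet normal 0.652 0.288 -0.701
outer loop
vertex -2.803 -1.366 -0.38
vertex -2.253 -2.654 -0.398
vertex -3.003 -2.144 -0.886
endloop
endfacet
facet normal -0.652 -0.288 0.701
outer loop
vertex -3.727 -2.464 -0.108
vertex -2.777 -2.196 0.886
vertex -3.527 -1.686 0.398
endloop
endfacet
facet normal -0.210 -0.820 -0.533
outer loop
vertex -2.977 -2.974 0.38
vertex -3.727 -2.464 -0.108
vertex -2.253 -2.654 -0.398
endloop
endfacet
facet normal -0.652 -0.288 0.701
outer loop
vertex -2.977 -2.974 0.38
vertex -2.777 -2.196 0.886
vertex -3.727 -2.464 -0.108
endloop
endfacet
facet normal 0.210 0.820 0.533
outer loop
vertex -3.527 -1.686 0.398
vertex -2.777 -2.196 0.886
vertex -2.803 -1.366 -0.38
endloop
endfacet
facet normal 0.652 0.288 -0.701
outer loop
vertex -2.053 -1.876 0.108
vertex -2.253 -2.654 -0.398
vertex -2.803 -1.366 -0.38
endloop
endfacet
facet normal 0.210 0.820 0.533
outer loop
vertex -2.803 -1.366 -0.38
vertex -2.777 -2.196 0.886
vertex -2.053 -1.876 0.108
endloop
endfacet
facet normal 0.728 -0.495 0.474
outer loop
vertex -2.053 -1.876 0.108
vertex -2.977 -2.974 0.38
vertex -2.253 -2.654 -0.398
endloop
endfacet
facet normal 0.728 -0.495 0.474
outer loop
vertex -2.777 -2.196 0.886
vertex -2.977 -2.974 0.38
vertex -2.053 -1.876 0.108
endloop
endfacet
facet normal -0.966 -0.137 0.219
outer loop
vertex -2.524 -1.559 -1.202
vertex -2.431 -2.193 -1.188
vertex -2.359 -1.847 -0.653
endloop
endfacet
facet normal -0.733 0.486 0.475
outer loop
vertex -2.524 -1.559 -1.202
vertex -2.359 -1.847 -0.653
vertex -2.092 -1.287 -0.814
endloop
endfacet
facet normal -0.485 0.872 -0.071
outer loop
vertex -2.524 -1.559 -1.202
vertex -2.092 -1.287 -0.814
vertex -1.999 -1.287 -1.448
endloop
endfacet
facet normal -0.565 0.487 -0.667
outer loop
vertex -2.524 -1.559 -1.202
vertex -1.999 -1.287 -1.448
vertex -2.208 -1.847 -1.68
endloop
endfacet
facet normal -0.862 -0.137 -0.487
outer loop
vertex -2.524 -1.559 -1.202
vertex -2.208 -1.847 -1.68
vertex -2.431 -2.193 -1.188
endloop
endfacet
facet normal -0.189 0.353 0.916
outer loop
vertex -2.092 -1.287 -0.814
vertex -2.359 -1.847 -0.653
vertex -1.732 -1.753 -0.56
endloop
endfacet
facet normal -0.565 -0.656 0.500
outer loop
vertex -2.359 -1.847 -0.653
vertex -2.431 -2.193 -1.188
vertex -1.941 -2.313 -0.792
endloop
endfacet
facet normal -0.397 -0.656 -0.642
outer loop
vertex -2.431 -2.193 -1.188
vertex -2.208 -1.847 -1.68
vertex -1.848 -2.313 -1.426
endloop
endfacet
facet normal 0.085 0.354 -0.931
outer loop
vertex -2.208 -1.847 -1.68
vertex -1.999 -1.287 -1.448
vertex -1.581 -1.753 -1.587
endloop
endfacet
facet normal 0.214 0.976 0.031
outer loop
vertex -1.999 -1.287 -1.448
vertex -2.092 -1.287 -0.814
vertex -1.509 -1.407 -1.052
endloop
endfacet
facet normal 0.565 -0.487 0.667
outer loop
vertex -1.416 -2.041 -1.038
vertex -1.732 -1.753 -0.56
vertex -1.941 -2.313 -0.792
endloop
endfacet
facet normal 0.485 -0.872 0.071
outer loop
vertex -1.416 -2.041 -1.038
vertex -1.941 -2.313 -0.792
vertex -1.848 -2.313 -1.426
endloop
endfacet
facet normal 0.733 -0.486 -0.475
outer loop
vertex -1.416 -2.041 -1.038
vertex -1.848 -2.313 -1.426
vertex -1.581 -1.753 -1.587
endloop
endfacet
facet normal 0.966 0.137 -0.219
outer loop
vertex -1.416 -2.041 -1.038
vertex -1.581 -1.753 -1.587
vertex -1.509 -1.407 -1.052
endloop
endfacet
facet normal 0.862 0.137 0.487
outer loop
vertex -1.416 -2.041 -1.038
vertex -1.509 -1.407 -1.052
vertex -1.732 -1.753 -0.56
endloop
endfacet
facet normal -0.085 -0.354 0.931
outer loop
vertex -1.941 -2.313 -0.792
vertex -1.732 -1.753 -0.56
vertex -2.359 -1.847 -0.653
endloop
endfacet
facet normal -0.214 -0.976 -0.031
outer loop
vertex -1.848 -2.313 -1.426
vertex -1.941 -2.313 -0.792
vertex -2.431 -2.193 -1.188
endloop
endfacet
facet normal 0.189 -0.353 -0.916
outer loop
vertex -1.581 -1.753 -1.587
vertex -1.848 -2.313 -1.426
vertex -2.208 -1.847 -1.68
endloop
endfacet
facet normal 0.565 0.656 -0.500
outer loop
vertex -1.509 -1.407 -1.052
vertex -1.581 -1.753 -1.587
vertex -1.999 -1.287 -1.448
endloop
endfacet
facet normal 0.397 0.656 0.642
outer loop
vertex -1.732 -1.753 -0.56
vertex -1.509 -1.407 -1.052
vertex -2.092 -1.287 -0.814
endloop
endfacet

endsolid


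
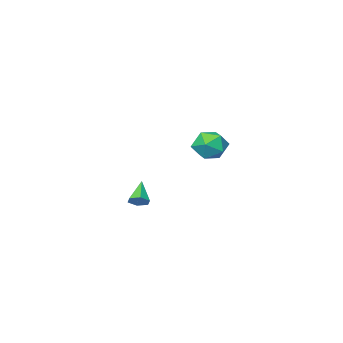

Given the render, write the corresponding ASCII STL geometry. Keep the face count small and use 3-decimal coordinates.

solid 
facet normal 0.519 0.538 -0.664
outer loop
vertex 4.128 0.302 2.676
vertex 3.634 0.398 2.368
vertex 3.792 0.773 2.795
endloop
endfacet
facet normal 0.434 0.083 0.897
outer loop
vertex 4.128 0.302 2.676
vertex 3.792 0.773 2.795
vertex 2.866 -0.398 3.352
endloop
endfacet
facet normal 0.519 0.538 -0.664
outer loop
vertex 3.792 0.773 2.795
vertex 3.634 0.398 2.368
vertex 3.298 0.869 2.487
endloop
endfacet
facet normal -0.332 0.606 0.722
outer loop
vertex 3.792 0.773 2.795
vertex 3.298 0.869 2.487
vertex 2.866 -0.398 3.352
endloop
endfacet
facet normal 0.518 0.538 -0.665
outer loop
vertex 3.298 0.869 2.487
vertex 3.634 0.398 2.368
vertex 3.139 0.494 2.06
endloop
endfacet
facet normal -0.936 0.348 0.043
outer loop
vertex 3.298 0.869 2.487
vertex 3.139 0.494 2.06
vertex 2.866 -0.398 3.352
endloop
endfacet
facet normal 0.518 0.538 -0.665
outer loop
vertex 3.139 0.494 2.06
vertex 3.634 0.398 2.368
vertex 3.475 0.023 1.941
endloop
endfacet
facet normal -0.773 -0.434 -0.463
outer loop
vertex 3.139 0.494 2.06
vertex 3.475 0.023 1.941
vertex 2.866 -0.398 3.352
endloop
endfacet
facet normal 0.518 0.538 -0.665
outer loop
vertex 3.475 0.023 1.941
vertex 3.634 0.398 2.368
vertex 3.969 -0.072 2.249
endloop
endfacet
facet normal -0.005 -0.958 -0.288
outer loop
vertex 3.475 0.023 1.941
vertex 3.969 -0.072 2.249
vertex 2.866 -0.398 3.352
endloop
endfacet
facet normal 0.519 0.538 -0.664
outer loop
vertex 3.969 -0.072 2.249
vertex 3.634 0.398 2.368
vertex 4.128 0.302 2.676
endloop
endfacet
facet normal 0.598 -0.700 0.391
outer loop
vertex 3.969 -0.072 2.249
vertex 4.128 0.302 2.676
vertex 2.866 -0.398 3.352
endloop
endfacet
facet normal -0.738 0.269 0.619
outer loop
vertex -4.508 -2.619 3.809
vertex -4.215 -3.433 4.512
vertex -3.762 -2.42 4.613
endloop
endfacet
facet normal -0.495 0.831 0.254
outer loop
vertex -4.508 -2.619 3.809
vertex -3.762 -2.42 4.613
vertex -3.6 -2.011 3.589
endloop
endfacet
facet normal -0.571 0.692 -0.442
outer loop
vertex -4.508 -2.619 3.809
vertex -3.6 -2.011 3.589
vertex -3.954 -2.771 2.855
endloop
endfacet
facet normal -0.861 0.043 -0.507
outer loop
vertex -4.508 -2.619 3.809
vertex -3.954 -2.771 2.855
vertex -4.334 -3.65 3.425
endloop
endfacet
facet normal -0.964 -0.218 0.149
outer loop
vertex -4.508 -2.619 3.809
vertex -4.334 -3.65 3.425
vertex -4.215 -3.433 4.512
endloop
endfacet
facet normal 0.203 0.898 0.391
outer loop
vertex -3.6 -2.011 3.589
vertex -3.762 -2.42 4.613
vertex -2.746 -2.45 4.155
endloop
endfacet
facet normal -0.191 -0.013 0.982
outer loop
vertex -3.762 -2.42 4.613
vertex -4.215 -3.433 4.512
vertex -3.126 -3.329 4.725
endloop
endfacet
facet normal -0.558 -0.800 0.221
outer loop
vertex -4.215 -3.433 4.512
vertex -4.334 -3.65 3.425
vertex -3.48 -4.089 3.991
endloop
endfacet
facet normal -0.390 -0.376 -0.840
outer loop
vertex -4.334 -3.65 3.425
vertex -3.954 -2.771 2.855
vertex -3.318 -3.68 2.967
endloop
endfacet
facet normal 0.080 0.673 -0.735
outer loop
vertex -3.954 -2.771 2.855
vertex -3.6 -2.011 3.589
vertex -2.865 -2.667 3.068
endloop
endfacet
facet normal 0.861 -0.043 0.507
outer loop
vertex -2.572 -3.481 3.771
vertex -2.746 -2.45 4.155
vertex -3.126 -3.329 4.725
endloop
endfacet
facet normal 0.571 -0.692 0.442
outer loop
vertex -2.572 -3.481 3.771
vertex -3.126 -3.329 4.725
vertex -3.48 -4.089 3.991
endloop
endfacet
facet normal 0.495 -0.831 -0.254
outer loop
vertex -2.572 -3.481 3.771
vertex -3.48 -4.089 3.991
vertex -3.318 -3.68 2.967
endloop
endfacet
facet normal 0.738 -0.269 -0.619
outer loop
vertex -2.572 -3.481 3.771
vertex -3.318 -3.68 2.967
vertex -2.865 -2.667 3.068
endloop
endfacet
facet normal 0.964 0.218 -0.149
outer loop
vertex -2.572 -3.481 3.771
vertex -2.865 -2.667 3.068
vertex -2.746 -2.45 4.155
endloop
endfacet
facet normal 0.390 0.376 0.840
outer loop
vertex -3.126 -3.329 4.725
vertex -2.746 -2.45 4.155
vertex -3.762 -2.42 4.613
endloop
endfacet
facet normal -0.080 -0.673 0.735
outer loop
vertex -3.48 -4.089 3.991
vertex -3.126 -3.329 4.725
vertex -4.215 -3.433 4.512
endloop
endfacet
facet normal -0.203 -0.898 -0.391
outer loop
vertex -3.318 -3.68 2.967
vertex -3.48 -4.089 3.991
vertex -4.334 -3.65 3.425
endloop
endfacet
facet normal 0.191 0.013 -0.982
outer loop
vertex -2.865 -2.667 3.068
vertex -3.318 -3.68 2.967
vertex -3.954 -2.771 2.855
endloop
endfacet
facet normal 0.558 0.800 -0.221
outer loop
vertex -2.746 -2.45 4.155
vertex -2.865 -2.667 3.068
vertex -3.6 -2.011 3.589
endloop
endfacet

endsolid


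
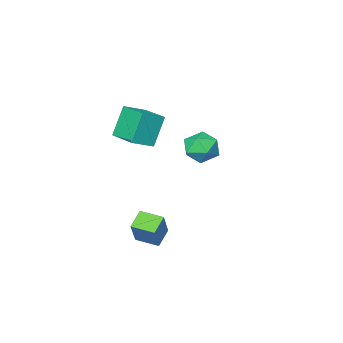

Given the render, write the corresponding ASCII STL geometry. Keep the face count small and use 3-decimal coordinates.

solid 
facet normal -0.182 0.149 0.972
outer loop
vertex -2.257 -0.71 1.828
vertex -2.123 -1.663 1.999
vertex -1.365 -1.047 2.047
endloop
endfacet
facet normal 0.109 0.729 0.676
outer loop
vertex -2.257 -0.71 1.828
vertex -1.365 -1.047 2.047
vertex -1.475 -0.377 1.343
endloop
endfacet
facet normal -0.313 0.939 0.140
outer loop
vertex -2.257 -0.71 1.828
vertex -1.475 -0.377 1.343
vertex -2.301 -0.58 0.86
endloop
endfacet
facet normal -0.866 0.490 0.105
outer loop
vertex -2.257 -0.71 1.828
vertex -2.301 -0.58 0.86
vertex -2.701 -1.374 1.265
endloop
endfacet
facet normal -0.786 0.001 0.619
outer loop
vertex -2.257 -0.71 1.828
vertex -2.701 -1.374 1.265
vertex -2.123 -1.663 1.999
endloop
endfacet
facet normal 0.740 0.541 0.399
outer loop
vertex -1.475 -0.377 1.343
vertex -1.365 -1.047 2.047
vertex -0.859 -1.126 1.215
endloop
endfacet
facet normal 0.267 -0.397 0.878
outer loop
vertex -1.365 -1.047 2.047
vertex -2.123 -1.663 1.999
vertex -1.259 -1.92 1.62
endloop
endfacet
facet normal -0.708 -0.635 0.308
outer loop
vertex -2.123 -1.663 1.999
vertex -2.701 -1.374 1.265
vertex -2.085 -2.123 1.137
endloop
endfacet
facet normal -0.838 0.155 -0.524
outer loop
vertex -2.701 -1.374 1.265
vertex -2.301 -0.58 0.86
vertex -2.195 -1.453 0.433
endloop
endfacet
facet normal 0.057 0.882 -0.468
outer loop
vertex -2.301 -0.58 0.86
vertex -1.475 -0.377 1.343
vertex -1.437 -0.837 0.481
endloop
endfacet
facet normal 0.866 -0.490 -0.105
outer loop
vertex -1.303 -1.79 0.652
vertex -0.859 -1.126 1.215
vertex -1.259 -1.92 1.62
endloop
endfacet
facet normal 0.313 -0.939 -0.140
outer loop
vertex -1.303 -1.79 0.652
vertex -1.259 -1.92 1.62
vertex -2.085 -2.123 1.137
endloop
endfacet
facet normal -0.109 -0.729 -0.676
outer loop
vertex -1.303 -1.79 0.652
vertex -2.085 -2.123 1.137
vertex -2.195 -1.453 0.433
endloop
endfacet
facet normal 0.182 -0.149 -0.972
outer loop
vertex -1.303 -1.79 0.652
vertex -2.195 -1.453 0.433
vertex -1.437 -0.837 0.481
endloop
endfacet
facet normal 0.786 -0.001 -0.619
outer loop
vertex -1.303 -1.79 0.652
vertex -1.437 -0.837 0.481
vertex -0.859 -1.126 1.215
endloop
endfacet
facet normal 0.838 -0.155 0.524
outer loop
vertex -1.259 -1.92 1.62
vertex -0.859 -1.126 1.215
vertex -1.365 -1.047 2.047
endloop
endfacet
facet normal -0.057 -0.882 0.468
outer loop
vertex -2.085 -2.123 1.137
vertex -1.259 -1.92 1.62
vertex -2.123 -1.663 1.999
endloop
endfacet
facet normal -0.740 -0.541 -0.399
outer loop
vertex -2.195 -1.453 0.433
vertex -2.085 -2.123 1.137
vertex -2.701 -1.374 1.265
endloop
endfacet
facet normal -0.267 0.397 -0.878
outer loop
vertex -1.437 -0.837 0.481
vertex -2.195 -1.453 0.433
vertex -2.301 -0.58 0.86
endloop
endfacet
facet normal 0.708 0.635 -0.308
outer loop
vertex -0.859 -1.126 1.215
vertex -1.437 -0.837 0.481
vertex -1.475 -0.377 1.343
endloop
endfacet
facet normal -0.539 0.834 -0.120
outer loop
vertex 2.247 1.657 -0.711
vertex 3.01 2.073 -1.245
vertex 1.631 1.066 -2.053
endloop
endfacet
facet normal -0.748 -0.408 0.523
outer loop
vertex 2.25 0.107 -1.915
vertex 2.247 1.657 -0.711
vertex 1.631 1.066 -2.053
endloop
endfacet
facet normal -0.539 0.834 -0.120
outer loop
vertex 1.631 1.066 -2.053
vertex 3.01 2.073 -1.245
vertex 2.394 1.482 -2.586
endloop
endfacet
facet normal -0.387 -0.371 -0.844
outer loop
vertex 2.394 1.482 -2.586
vertex 2.25 0.107 -1.915
vertex 1.631 1.066 -2.053
endloop
endfacet
facet normal 0.388 0.372 0.844
outer loop
vertex 2.247 1.657 -0.711
vertex 3.629 1.114 -1.107
vertex 3.01 2.073 -1.245
endloop
endfacet
facet normal -0.748 -0.408 0.523
outer loop
vertex 2.866 0.698 -0.574
vertex 2.247 1.657 -0.711
vertex 2.25 0.107 -1.915
endloop
endfacet
facet normal 0.388 0.371 0.844
outer loop
vertex 2.866 0.698 -0.574
vertex 3.629 1.114 -1.107
vertex 2.247 1.657 -0.711
endloop
endfacet
facet normal 0.748 0.408 -0.523
outer loop
vertex 3.01 2.073 -1.245
vertex 3.629 1.114 -1.107
vertex 2.394 1.482 -2.586
endloop
endfacet
facet normal -0.388 -0.371 -0.844
outer loop
vertex 3.013 0.523 -2.449
vertex 2.25 0.107 -1.915
vertex 2.394 1.482 -2.586
endloop
endfacet
facet normal 0.748 0.408 -0.523
outer loop
vertex 2.394 1.482 -2.586
vertex 3.629 1.114 -1.107
vertex 3.013 0.523 -2.449
endloop
endfacet
facet normal 0.539 -0.834 0.120
outer loop
vertex 3.013 0.523 -2.449
vertex 2.866 0.698 -0.574
vertex 2.25 0.107 -1.915
endloop
endfacet
facet normal 0.539 -0.834 0.120
outer loop
vertex 3.629 1.114 -1.107
vertex 2.866 0.698 -0.574
vertex 3.013 0.523 -2.449
endloop
endfacet
facet normal -0.907 0.088 -0.413
outer loop
vertex 0.928 -1.814 4.184
vertex 0.98 -0.143 4.428
vertex 1.652 -1.611 2.637
endloop
endfacet
facet normal -0.031 -0.989 -0.144
outer loop
vertex 2.74 -1.717 3.132
vertex 0.928 -1.814 4.184
vertex 1.652 -1.611 2.637
endloop
endfacet
facet normal -0.907 0.088 -0.413
outer loop
vertex 1.652 -1.611 2.637
vertex 0.98 -0.143 4.428
vertex 1.704 0.06 2.881
endloop
endfacet
facet normal 0.421 0.118 -0.899
outer loop
vertex 1.704 0.06 2.881
vertex 2.74 -1.717 3.132
vertex 1.652 -1.611 2.637
endloop
endfacet
facet normal -0.421 -0.118 0.899
outer loop
vertex 0.928 -1.814 4.184
vertex 2.068 -0.249 4.923
vertex 0.98 -0.143 4.428
endloop
endfacet
facet normal -0.031 -0.989 -0.144
outer loop
vertex 2.016 -1.92 4.679
vertex 0.928 -1.814 4.184
vertex 2.74 -1.717 3.132
endloop
endfacet
facet normal -0.421 -0.118 0.899
outer loop
vertex 2.016 -1.92 4.679
vertex 2.068 -0.249 4.923
vertex 0.928 -1.814 4.184
endloop
endfacet
facet normal 0.031 0.989 0.144
outer loop
vertex 0.98 -0.143 4.428
vertex 2.068 -0.249 4.923
vertex 1.704 0.06 2.881
endloop
endfacet
facet normal 0.421 0.118 -0.899
outer loop
vertex 2.792 -0.046 3.376
vertex 2.74 -1.717 3.132
vertex 1.704 0.06 2.881
endloop
endfacet
facet normal 0.031 0.989 0.144
outer loop
vertex 1.704 0.06 2.881
vertex 2.068 -0.249 4.923
vertex 2.792 -0.046 3.376
endloop
endfacet
facet normal 0.907 -0.088 0.413
outer loop
vertex 2.792 -0.046 3.376
vertex 2.016 -1.92 4.679
vertex 2.74 -1.717 3.132
endloop
endfacet
facet normal 0.907 -0.088 0.413
outer loop
vertex 2.068 -0.249 4.923
vertex 2.016 -1.92 4.679
vertex 2.792 -0.046 3.376
endloop
endfacet

endsolid
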